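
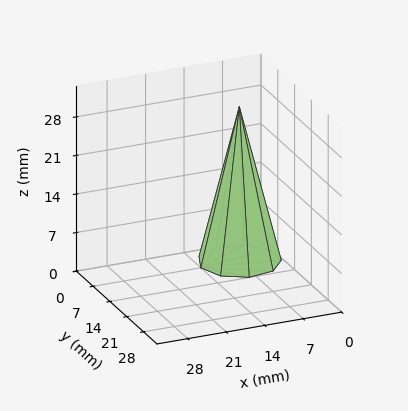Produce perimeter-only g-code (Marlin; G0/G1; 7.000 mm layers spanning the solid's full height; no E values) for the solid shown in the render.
Reading the render: the shape is a regular 9-sided pyramid, base circumscribed radius ≈ 7 mm, apex at z ≈ 28 mm (dimensions read to the nearest mm from the axis ticks). For the g-code, the solid's height is divided into equal slices at the stated Δz and each level perimeter traced with G1 moves after a G0 lift.

; perimeter-only toolpath
G21 ; units = mm
G90 ; absolute positioning
G28 ; home
; layer 1
G0 Z7.000
G0 X12.250 Y7.000
G1 X11.021 Y10.375
G1 X7.912 Y12.171
G1 X4.375 Y11.546
G1 X2.067 Y8.796
G1 X2.067 Y5.204
G1 X4.375 Y2.454
G1 X7.912 Y1.829
G1 X11.021 Y3.625
G1 X12.250 Y7.000
; layer 2
G0 Z14.000
G0 X10.500 Y7.000
G1 X9.681 Y9.250
G1 X7.608 Y10.447
G1 X5.250 Y10.031
G1 X3.711 Y8.197
G1 X3.711 Y5.803
G1 X5.250 Y3.969
G1 X7.608 Y3.553
G1 X9.681 Y4.750
G1 X10.500 Y7.000
; layer 3
G0 Z21.000
G0 X8.750 Y7.000
G1 X8.341 Y8.125
G1 X7.304 Y8.723
G1 X6.125 Y8.515
G1 X5.356 Y7.598
G1 X5.356 Y6.402
G1 X6.125 Y5.484
G1 X7.304 Y5.277
G1 X8.341 Y5.875
G1 X8.750 Y7.000
M2 ; end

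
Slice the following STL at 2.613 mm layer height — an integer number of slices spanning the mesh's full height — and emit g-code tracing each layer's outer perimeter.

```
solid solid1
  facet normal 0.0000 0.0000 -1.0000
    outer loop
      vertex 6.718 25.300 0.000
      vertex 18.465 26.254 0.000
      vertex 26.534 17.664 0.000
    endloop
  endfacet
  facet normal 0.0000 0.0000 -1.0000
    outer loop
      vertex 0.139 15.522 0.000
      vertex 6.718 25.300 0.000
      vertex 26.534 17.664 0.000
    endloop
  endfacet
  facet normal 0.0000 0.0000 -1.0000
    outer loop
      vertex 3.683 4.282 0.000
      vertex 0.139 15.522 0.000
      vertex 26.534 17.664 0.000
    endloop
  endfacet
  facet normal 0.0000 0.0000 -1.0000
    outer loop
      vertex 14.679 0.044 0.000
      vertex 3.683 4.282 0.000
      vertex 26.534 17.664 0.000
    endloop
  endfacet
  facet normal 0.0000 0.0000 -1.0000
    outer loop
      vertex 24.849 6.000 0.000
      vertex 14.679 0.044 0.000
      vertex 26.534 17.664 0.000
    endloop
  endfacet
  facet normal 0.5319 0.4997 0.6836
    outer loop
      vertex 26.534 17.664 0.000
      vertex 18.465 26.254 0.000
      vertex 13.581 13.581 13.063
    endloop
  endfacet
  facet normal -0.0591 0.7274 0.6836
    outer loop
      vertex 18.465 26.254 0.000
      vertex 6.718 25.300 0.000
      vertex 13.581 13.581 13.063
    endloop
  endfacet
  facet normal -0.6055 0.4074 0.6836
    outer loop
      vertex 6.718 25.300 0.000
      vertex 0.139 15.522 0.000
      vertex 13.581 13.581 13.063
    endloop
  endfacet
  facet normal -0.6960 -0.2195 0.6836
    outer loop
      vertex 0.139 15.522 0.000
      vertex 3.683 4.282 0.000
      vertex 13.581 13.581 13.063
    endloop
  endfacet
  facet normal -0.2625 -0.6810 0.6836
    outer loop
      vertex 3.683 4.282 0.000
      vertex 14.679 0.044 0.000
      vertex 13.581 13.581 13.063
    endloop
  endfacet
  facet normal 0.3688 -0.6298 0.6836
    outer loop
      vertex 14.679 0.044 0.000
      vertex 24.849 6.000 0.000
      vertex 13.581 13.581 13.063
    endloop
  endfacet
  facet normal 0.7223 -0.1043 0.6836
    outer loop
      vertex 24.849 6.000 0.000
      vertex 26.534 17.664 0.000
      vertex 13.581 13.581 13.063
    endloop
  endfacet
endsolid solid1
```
; perimeter-only toolpath
G21 ; units = mm
G90 ; absolute positioning
G28 ; home
; layer 1
G0 Z2.613
G0 X23.943 Y16.847
G1 X17.488 Y23.719
G1 X8.091 Y22.956
G1 X2.827 Y15.134
G1 X5.663 Y6.142
G1 X14.459 Y2.751
G1 X22.595 Y7.516
G1 X23.943 Y16.847
; layer 2
G0 Z5.225
G0 X21.353 Y16.031
G1 X16.511 Y21.185
G1 X9.463 Y20.612
G1 X5.516 Y14.746
G1 X7.642 Y8.002
G1 X14.240 Y5.459
G1 X20.342 Y9.032
G1 X21.353 Y16.031
; layer 3
G0 Z7.838
G0 X18.762 Y15.214
G1 X15.535 Y18.650
G1 X10.836 Y18.269
G1 X8.204 Y14.357
G1 X9.622 Y9.861
G1 X14.020 Y8.166
G1 X18.088 Y10.549
G1 X18.762 Y15.214
; layer 4
G0 Z10.450
G0 X16.172 Y14.398
G1 X14.558 Y16.116
G1 X12.208 Y15.925
G1 X10.893 Y13.969
G1 X11.601 Y11.721
G1 X13.801 Y10.874
G1 X15.835 Y12.065
G1 X16.172 Y14.398
M2 ; end

The solid is a regular 7-sided pyramid, base circumscribed radius ≈ 13.6 mm, apex at z ≈ 13.1 mm. Slicing at Δz = 2.613 mm — 5 equal slices spanning the solid's height, so layer i sits at z = i·h/5 — gives 4 non-empty perimeters. Each is a 7-segment closed polygon; G0 lifts to the layer z and rapids to the start vertex, then G1 traces the edges. The cross-section shrinks linearly with z (the slice at the apex is degenerate and omitted).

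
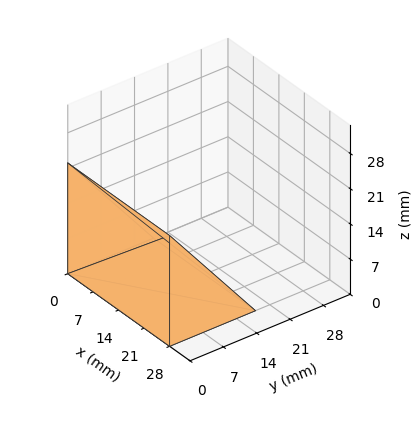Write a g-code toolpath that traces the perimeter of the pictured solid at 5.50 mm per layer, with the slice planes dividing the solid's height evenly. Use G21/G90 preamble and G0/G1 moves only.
Reading the render: the shape is a wedge (ramp): 28 × 18 mm base, rising to 22 mm along the y=0 edge and sloping linearly to z=0 at y=18 (dimensions read to the nearest mm from the axis ticks). For the g-code, the solid's height is divided into equal slices at the stated Δz and each level perimeter traced with G1 moves after a G0 lift.

; perimeter-only toolpath
G21 ; units = mm
G90 ; absolute positioning
G28 ; home
; layer 1
G0 Z5.50
G0 X0.00 Y0.00
G1 X28.00 Y0.00
G1 X28.00 Y13.50
G1 X0.00 Y13.50
G1 X0.00 Y0.00
; layer 2
G0 Z11.00
G0 X0.00 Y0.00
G1 X28.00 Y0.00
G1 X28.00 Y9.00
G1 X0.00 Y9.00
G1 X0.00 Y0.00
; layer 3
G0 Z16.50
G0 X0.00 Y0.00
G1 X28.00 Y0.00
G1 X28.00 Y4.50
G1 X0.00 Y4.50
G1 X0.00 Y0.00
M2 ; end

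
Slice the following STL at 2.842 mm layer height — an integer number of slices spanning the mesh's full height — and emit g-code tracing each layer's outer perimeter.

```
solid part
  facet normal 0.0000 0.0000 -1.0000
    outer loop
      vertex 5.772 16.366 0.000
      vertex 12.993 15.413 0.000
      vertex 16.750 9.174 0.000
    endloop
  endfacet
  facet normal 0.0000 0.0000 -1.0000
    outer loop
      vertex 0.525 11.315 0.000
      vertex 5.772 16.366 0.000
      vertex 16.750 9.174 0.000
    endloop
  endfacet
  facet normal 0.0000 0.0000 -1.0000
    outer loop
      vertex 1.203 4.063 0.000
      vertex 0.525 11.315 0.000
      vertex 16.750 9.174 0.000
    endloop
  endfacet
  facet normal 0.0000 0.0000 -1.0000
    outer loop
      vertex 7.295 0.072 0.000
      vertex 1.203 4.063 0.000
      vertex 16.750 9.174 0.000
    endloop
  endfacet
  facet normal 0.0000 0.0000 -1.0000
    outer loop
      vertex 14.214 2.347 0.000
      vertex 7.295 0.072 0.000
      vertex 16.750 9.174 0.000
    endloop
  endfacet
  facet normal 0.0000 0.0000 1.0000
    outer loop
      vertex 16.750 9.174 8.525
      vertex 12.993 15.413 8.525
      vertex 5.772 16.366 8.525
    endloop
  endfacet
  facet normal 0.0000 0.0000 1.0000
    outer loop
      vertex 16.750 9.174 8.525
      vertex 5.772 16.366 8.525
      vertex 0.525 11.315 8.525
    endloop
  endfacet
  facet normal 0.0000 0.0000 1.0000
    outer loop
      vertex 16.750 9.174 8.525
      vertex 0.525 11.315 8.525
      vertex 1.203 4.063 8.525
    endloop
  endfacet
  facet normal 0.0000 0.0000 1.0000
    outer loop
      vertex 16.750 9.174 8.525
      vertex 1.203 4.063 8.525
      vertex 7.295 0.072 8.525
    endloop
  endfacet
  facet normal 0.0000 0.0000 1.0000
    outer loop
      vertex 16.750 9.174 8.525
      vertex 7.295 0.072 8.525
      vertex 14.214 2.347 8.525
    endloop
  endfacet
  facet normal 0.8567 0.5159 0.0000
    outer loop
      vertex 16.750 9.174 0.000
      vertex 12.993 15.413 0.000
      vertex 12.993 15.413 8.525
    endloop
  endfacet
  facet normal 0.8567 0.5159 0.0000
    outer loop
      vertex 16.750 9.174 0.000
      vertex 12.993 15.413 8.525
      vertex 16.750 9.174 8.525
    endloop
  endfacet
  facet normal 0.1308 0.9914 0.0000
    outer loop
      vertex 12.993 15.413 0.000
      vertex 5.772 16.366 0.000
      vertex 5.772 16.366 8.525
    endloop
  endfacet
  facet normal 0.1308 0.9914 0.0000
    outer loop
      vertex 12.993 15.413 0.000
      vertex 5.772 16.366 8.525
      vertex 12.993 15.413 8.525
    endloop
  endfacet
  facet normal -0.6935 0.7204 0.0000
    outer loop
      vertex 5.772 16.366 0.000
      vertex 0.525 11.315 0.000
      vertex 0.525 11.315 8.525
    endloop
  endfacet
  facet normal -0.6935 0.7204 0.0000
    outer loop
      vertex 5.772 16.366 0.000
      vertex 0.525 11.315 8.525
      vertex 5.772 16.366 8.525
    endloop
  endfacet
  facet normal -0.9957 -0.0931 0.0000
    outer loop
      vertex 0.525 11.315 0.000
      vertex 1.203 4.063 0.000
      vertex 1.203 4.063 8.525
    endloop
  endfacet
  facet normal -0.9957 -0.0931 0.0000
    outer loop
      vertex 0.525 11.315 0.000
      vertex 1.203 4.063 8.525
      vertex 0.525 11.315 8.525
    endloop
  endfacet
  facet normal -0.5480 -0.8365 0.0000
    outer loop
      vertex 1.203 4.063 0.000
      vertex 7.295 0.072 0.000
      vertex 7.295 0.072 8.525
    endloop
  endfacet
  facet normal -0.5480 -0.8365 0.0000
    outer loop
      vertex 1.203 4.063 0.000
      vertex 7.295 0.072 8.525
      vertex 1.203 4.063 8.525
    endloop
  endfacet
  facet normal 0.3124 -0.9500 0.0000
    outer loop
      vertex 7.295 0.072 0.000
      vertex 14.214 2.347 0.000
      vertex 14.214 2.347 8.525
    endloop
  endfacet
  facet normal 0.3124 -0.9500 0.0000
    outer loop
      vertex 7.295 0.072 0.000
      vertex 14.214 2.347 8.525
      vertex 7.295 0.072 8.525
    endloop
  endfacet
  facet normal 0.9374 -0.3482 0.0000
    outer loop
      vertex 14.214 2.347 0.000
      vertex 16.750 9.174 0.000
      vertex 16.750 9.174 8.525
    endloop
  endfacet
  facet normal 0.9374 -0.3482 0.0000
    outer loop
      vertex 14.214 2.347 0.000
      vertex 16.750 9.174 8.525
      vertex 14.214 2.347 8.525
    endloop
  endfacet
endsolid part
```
; perimeter-only toolpath
G21 ; units = mm
G90 ; absolute positioning
G28 ; home
; layer 1
G0 Z2.842
G0 X16.750 Y9.174
G1 X12.993 Y15.413
G1 X5.772 Y16.366
G1 X0.525 Y11.315
G1 X1.203 Y4.063
G1 X7.295 Y0.072
G1 X14.214 Y2.347
G1 X16.750 Y9.174
; layer 2
G0 Z5.683
G0 X16.750 Y9.174
G1 X12.993 Y15.413
G1 X5.772 Y16.366
G1 X0.525 Y11.315
G1 X1.203 Y4.063
G1 X7.295 Y0.072
G1 X14.214 Y2.347
G1 X16.750 Y9.174
; layer 3
G0 Z8.525
G0 X16.750 Y9.174
G1 X12.993 Y15.413
G1 X5.772 Y16.366
G1 X0.525 Y11.315
G1 X1.203 Y4.063
G1 X7.295 Y0.072
G1 X14.214 Y2.347
G1 X16.750 Y9.174
M2 ; end

The solid is a regular 7-sided prism (a cylinder approximated with 7 flat sides), circumscribed radius ≈ 8.39 mm, height ≈ 8.53 mm. Slicing at Δz = 2.842 mm — 3 equal slices spanning the solid's height, so layer i sits at z = i·h/3 — gives 3 non-empty perimeters. Each is a 7-segment closed polygon; G0 lifts to the layer z and rapids to the start vertex, then G1 traces the edges.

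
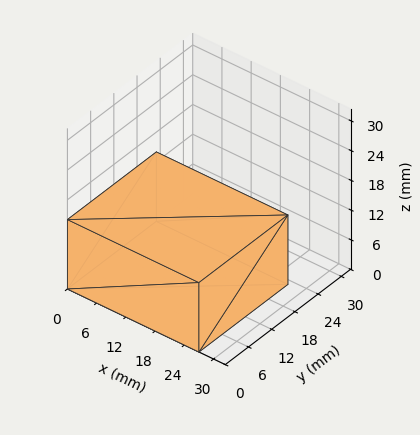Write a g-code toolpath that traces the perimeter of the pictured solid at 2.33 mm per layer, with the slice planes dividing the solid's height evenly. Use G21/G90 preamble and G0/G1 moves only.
Reading the render: the shape is a rectangular box, roughly 27 × 23 mm footprint and 14 mm tall (dimensions read to the nearest mm from the axis ticks). For the g-code, the solid's height is divided into equal slices at the stated Δz and each level perimeter traced with G1 moves after a G0 lift.

; perimeter-only toolpath
G21 ; units = mm
G90 ; absolute positioning
G28 ; home
; layer 1
G0 Z2.33
G0 X0.00 Y0.00
G1 X27.00 Y0.00
G1 X27.00 Y23.00
G1 X0.00 Y23.00
G1 X0.00 Y0.00
; layer 2
G0 Z4.67
G0 X0.00 Y0.00
G1 X27.00 Y0.00
G1 X27.00 Y23.00
G1 X0.00 Y23.00
G1 X0.00 Y0.00
; layer 3
G0 Z7.00
G0 X0.00 Y0.00
G1 X27.00 Y0.00
G1 X27.00 Y23.00
G1 X0.00 Y23.00
G1 X0.00 Y0.00
; layer 4
G0 Z9.33
G0 X0.00 Y0.00
G1 X27.00 Y0.00
G1 X27.00 Y23.00
G1 X0.00 Y23.00
G1 X0.00 Y0.00
; layer 5
G0 Z11.67
G0 X0.00 Y0.00
G1 X27.00 Y0.00
G1 X27.00 Y23.00
G1 X0.00 Y23.00
G1 X0.00 Y0.00
; layer 6
G0 Z14.00
G0 X0.00 Y0.00
G1 X27.00 Y0.00
G1 X27.00 Y23.00
G1 X0.00 Y23.00
G1 X0.00 Y0.00
M2 ; end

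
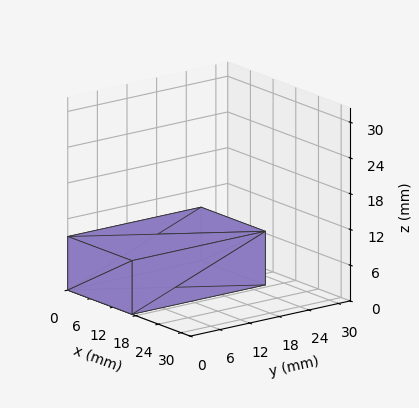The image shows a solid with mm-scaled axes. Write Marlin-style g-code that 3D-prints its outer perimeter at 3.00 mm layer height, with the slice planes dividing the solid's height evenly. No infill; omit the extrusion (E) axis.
Reading the render: the shape is a rectangular box, roughly 17 × 27 mm footprint and 9 mm tall (dimensions read to the nearest mm from the axis ticks). For the g-code, the solid's height is divided into equal slices at the stated Δz and each level perimeter traced with G1 moves after a G0 lift.

; perimeter-only toolpath
G21 ; units = mm
G90 ; absolute positioning
G28 ; home
; layer 1
G0 Z3.00
G0 X0.00 Y0.00
G1 X17.00 Y0.00
G1 X17.00 Y27.00
G1 X0.00 Y27.00
G1 X0.00 Y0.00
; layer 2
G0 Z6.00
G0 X0.00 Y0.00
G1 X17.00 Y0.00
G1 X17.00 Y27.00
G1 X0.00 Y27.00
G1 X0.00 Y0.00
; layer 3
G0 Z9.00
G0 X0.00 Y0.00
G1 X17.00 Y0.00
G1 X17.00 Y27.00
G1 X0.00 Y27.00
G1 X0.00 Y0.00
M2 ; end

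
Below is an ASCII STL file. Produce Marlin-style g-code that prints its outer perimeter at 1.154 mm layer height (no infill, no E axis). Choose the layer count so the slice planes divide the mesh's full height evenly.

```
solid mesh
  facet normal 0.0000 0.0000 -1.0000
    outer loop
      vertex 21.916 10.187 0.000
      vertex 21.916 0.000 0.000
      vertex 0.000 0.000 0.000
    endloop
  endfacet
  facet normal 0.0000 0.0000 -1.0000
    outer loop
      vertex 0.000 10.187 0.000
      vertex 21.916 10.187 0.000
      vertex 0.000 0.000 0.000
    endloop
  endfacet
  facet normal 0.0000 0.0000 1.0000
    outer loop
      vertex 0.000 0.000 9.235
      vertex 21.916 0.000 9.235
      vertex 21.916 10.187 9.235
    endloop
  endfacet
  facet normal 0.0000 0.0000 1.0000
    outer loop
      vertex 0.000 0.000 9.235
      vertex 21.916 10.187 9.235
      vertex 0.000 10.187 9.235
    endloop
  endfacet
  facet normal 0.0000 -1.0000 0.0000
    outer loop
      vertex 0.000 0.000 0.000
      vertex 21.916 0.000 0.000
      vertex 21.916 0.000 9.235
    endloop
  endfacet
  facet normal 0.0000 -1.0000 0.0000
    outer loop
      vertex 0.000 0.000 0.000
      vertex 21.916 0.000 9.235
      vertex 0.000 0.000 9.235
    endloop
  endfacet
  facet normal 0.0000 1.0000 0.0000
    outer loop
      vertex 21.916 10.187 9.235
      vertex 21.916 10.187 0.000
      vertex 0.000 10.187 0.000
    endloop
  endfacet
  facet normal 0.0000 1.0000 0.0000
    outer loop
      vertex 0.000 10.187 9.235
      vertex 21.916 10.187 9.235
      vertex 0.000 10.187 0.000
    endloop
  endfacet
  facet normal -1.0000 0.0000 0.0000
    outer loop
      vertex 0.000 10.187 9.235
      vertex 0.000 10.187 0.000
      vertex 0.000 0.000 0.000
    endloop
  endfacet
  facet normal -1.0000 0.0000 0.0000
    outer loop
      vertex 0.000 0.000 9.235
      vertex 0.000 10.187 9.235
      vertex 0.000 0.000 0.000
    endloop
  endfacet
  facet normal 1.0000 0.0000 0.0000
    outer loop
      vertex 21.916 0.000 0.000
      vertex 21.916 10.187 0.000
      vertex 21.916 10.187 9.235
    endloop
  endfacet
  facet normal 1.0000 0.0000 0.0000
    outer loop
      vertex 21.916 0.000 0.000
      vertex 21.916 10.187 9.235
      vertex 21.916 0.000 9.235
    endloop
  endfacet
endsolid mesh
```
; perimeter-only toolpath
G21 ; units = mm
G90 ; absolute positioning
G28 ; home
; layer 1
G0 Z1.154
G0 X0.000 Y0.000
G1 X21.916 Y0.000
G1 X21.916 Y10.187
G1 X0.000 Y10.187
G1 X0.000 Y0.000
; layer 2
G0 Z2.309
G0 X0.000 Y0.000
G1 X21.916 Y0.000
G1 X21.916 Y10.187
G1 X0.000 Y10.187
G1 X0.000 Y0.000
; layer 3
G0 Z3.463
G0 X0.000 Y0.000
G1 X21.916 Y0.000
G1 X21.916 Y10.187
G1 X0.000 Y10.187
G1 X0.000 Y0.000
; layer 4
G0 Z4.617
G0 X0.000 Y0.000
G1 X21.916 Y0.000
G1 X21.916 Y10.187
G1 X0.000 Y10.187
G1 X0.000 Y0.000
; layer 5
G0 Z5.772
G0 X0.000 Y0.000
G1 X21.916 Y0.000
G1 X21.916 Y10.187
G1 X0.000 Y10.187
G1 X0.000 Y0.000
; layer 6
G0 Z6.926
G0 X0.000 Y0.000
G1 X21.916 Y0.000
G1 X21.916 Y10.187
G1 X0.000 Y10.187
G1 X0.000 Y0.000
; layer 7
G0 Z8.081
G0 X0.000 Y0.000
G1 X21.916 Y0.000
G1 X21.916 Y10.187
G1 X0.000 Y10.187
G1 X0.000 Y0.000
; layer 8
G0 Z9.235
G0 X0.000 Y0.000
G1 X21.916 Y0.000
G1 X21.916 Y10.187
G1 X0.000 Y10.187
G1 X0.000 Y0.000
M2 ; end

The solid is a rectangular box, roughly 21.9 × 10.2 mm footprint and 9.23 mm tall. Slicing at Δz = 1.154 mm — 8 equal slices spanning the solid's height, so layer i sits at z = i·h/8 — gives 8 non-empty perimeters. Each is a 4-segment closed polygon; G0 lifts to the layer z and rapids to the start vertex, then G1 traces the edges.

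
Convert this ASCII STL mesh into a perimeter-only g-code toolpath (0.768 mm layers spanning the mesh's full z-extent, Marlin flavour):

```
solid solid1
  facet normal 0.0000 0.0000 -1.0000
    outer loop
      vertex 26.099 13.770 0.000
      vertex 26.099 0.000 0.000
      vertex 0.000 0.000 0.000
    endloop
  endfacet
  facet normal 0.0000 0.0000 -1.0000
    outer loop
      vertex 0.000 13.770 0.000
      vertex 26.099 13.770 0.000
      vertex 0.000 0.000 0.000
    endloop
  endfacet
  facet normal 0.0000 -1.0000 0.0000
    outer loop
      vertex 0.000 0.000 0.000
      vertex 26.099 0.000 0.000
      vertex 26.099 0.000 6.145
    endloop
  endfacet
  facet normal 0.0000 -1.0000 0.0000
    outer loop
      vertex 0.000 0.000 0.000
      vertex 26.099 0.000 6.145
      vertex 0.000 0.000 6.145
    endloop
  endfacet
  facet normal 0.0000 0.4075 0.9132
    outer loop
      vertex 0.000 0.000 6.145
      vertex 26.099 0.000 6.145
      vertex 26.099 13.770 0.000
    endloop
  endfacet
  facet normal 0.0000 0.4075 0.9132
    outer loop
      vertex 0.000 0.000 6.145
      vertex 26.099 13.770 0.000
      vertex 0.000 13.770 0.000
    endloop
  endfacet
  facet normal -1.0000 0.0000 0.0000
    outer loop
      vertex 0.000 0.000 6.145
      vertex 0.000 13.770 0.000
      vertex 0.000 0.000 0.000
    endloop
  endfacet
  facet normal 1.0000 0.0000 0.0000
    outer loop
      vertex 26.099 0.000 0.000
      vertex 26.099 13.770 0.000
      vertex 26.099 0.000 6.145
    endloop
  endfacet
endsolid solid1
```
; perimeter-only toolpath
G21 ; units = mm
G90 ; absolute positioning
G28 ; home
; layer 1
G0 Z0.768
G0 X0.000 Y0.000
G1 X26.099 Y0.000
G1 X26.099 Y12.049
G1 X0.000 Y12.049
G1 X0.000 Y0.000
; layer 2
G0 Z1.536
G0 X0.000 Y0.000
G1 X26.099 Y0.000
G1 X26.099 Y10.328
G1 X0.000 Y10.328
G1 X0.000 Y0.000
; layer 3
G0 Z2.304
G0 X0.000 Y0.000
G1 X26.099 Y0.000
G1 X26.099 Y8.606
G1 X0.000 Y8.606
G1 X0.000 Y0.000
; layer 4
G0 Z3.072
G0 X0.000 Y0.000
G1 X26.099 Y0.000
G1 X26.099 Y6.885
G1 X0.000 Y6.885
G1 X0.000 Y0.000
; layer 5
G0 Z3.841
G0 X0.000 Y0.000
G1 X26.099 Y0.000
G1 X26.099 Y5.164
G1 X0.000 Y5.164
G1 X0.000 Y0.000
; layer 6
G0 Z4.609
G0 X0.000 Y0.000
G1 X26.099 Y0.000
G1 X26.099 Y3.442
G1 X0.000 Y3.442
G1 X0.000 Y0.000
; layer 7
G0 Z5.377
G0 X0.000 Y0.000
G1 X26.099 Y0.000
G1 X26.099 Y1.721
G1 X0.000 Y1.721
G1 X0.000 Y0.000
M2 ; end

The solid is a wedge (ramp): 26.1 × 13.8 mm base, rising to 6.14 mm along the y=0 edge and sloping linearly to z=0 at y=13.8. Slicing at Δz = 0.768 mm — 8 equal slices spanning the solid's height, so layer i sits at z = i·h/8 — gives 7 non-empty perimeters. Each is a 4-segment closed polygon; G0 lifts to the layer z and rapids to the start vertex, then G1 traces the edges. The cross-section shrinks linearly with z (the slice at the apex is degenerate and omitted).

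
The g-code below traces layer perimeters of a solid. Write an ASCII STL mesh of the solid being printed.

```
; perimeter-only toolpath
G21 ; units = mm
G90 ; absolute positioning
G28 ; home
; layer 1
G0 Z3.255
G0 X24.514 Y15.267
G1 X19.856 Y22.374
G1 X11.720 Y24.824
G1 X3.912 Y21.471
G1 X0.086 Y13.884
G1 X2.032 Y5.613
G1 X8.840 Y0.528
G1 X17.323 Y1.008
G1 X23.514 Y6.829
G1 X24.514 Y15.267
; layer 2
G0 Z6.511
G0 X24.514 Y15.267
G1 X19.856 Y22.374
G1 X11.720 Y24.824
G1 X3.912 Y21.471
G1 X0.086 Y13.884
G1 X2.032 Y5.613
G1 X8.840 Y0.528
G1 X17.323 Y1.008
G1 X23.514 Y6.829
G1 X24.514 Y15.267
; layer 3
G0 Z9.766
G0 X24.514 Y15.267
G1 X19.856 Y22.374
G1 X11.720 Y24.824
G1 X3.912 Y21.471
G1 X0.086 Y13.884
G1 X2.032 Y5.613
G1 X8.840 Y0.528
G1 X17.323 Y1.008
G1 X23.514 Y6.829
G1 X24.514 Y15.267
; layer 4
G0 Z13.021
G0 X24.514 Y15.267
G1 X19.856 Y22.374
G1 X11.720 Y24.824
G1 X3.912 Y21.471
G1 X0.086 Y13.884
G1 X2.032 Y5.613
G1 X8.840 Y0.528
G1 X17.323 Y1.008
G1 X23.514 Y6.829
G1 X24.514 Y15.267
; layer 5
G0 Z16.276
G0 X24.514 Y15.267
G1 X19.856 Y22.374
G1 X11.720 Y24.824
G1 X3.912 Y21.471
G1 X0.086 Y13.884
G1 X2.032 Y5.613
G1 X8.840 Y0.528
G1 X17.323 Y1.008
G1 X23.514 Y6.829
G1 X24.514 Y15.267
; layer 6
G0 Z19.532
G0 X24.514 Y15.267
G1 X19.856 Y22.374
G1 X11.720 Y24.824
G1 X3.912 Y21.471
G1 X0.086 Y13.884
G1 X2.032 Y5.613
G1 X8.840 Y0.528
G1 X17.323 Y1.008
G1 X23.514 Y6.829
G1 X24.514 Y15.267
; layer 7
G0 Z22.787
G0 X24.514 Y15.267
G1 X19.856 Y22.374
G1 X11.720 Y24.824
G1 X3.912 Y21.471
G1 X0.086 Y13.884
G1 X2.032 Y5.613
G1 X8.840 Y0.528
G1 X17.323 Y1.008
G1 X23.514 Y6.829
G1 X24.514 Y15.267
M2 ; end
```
solid part
  facet normal 0.0000 0.0000 -1.0000
    outer loop
      vertex 11.720 24.824 0.000
      vertex 19.856 22.374 0.000
      vertex 24.514 15.267 0.000
    endloop
  endfacet
  facet normal 0.0000 0.0000 -1.0000
    outer loop
      vertex 3.912 21.471 0.000
      vertex 11.720 24.824 0.000
      vertex 24.514 15.267 0.000
    endloop
  endfacet
  facet normal 0.0000 0.0000 -1.0000
    outer loop
      vertex 0.086 13.884 0.000
      vertex 3.912 21.471 0.000
      vertex 24.514 15.267 0.000
    endloop
  endfacet
  facet normal 0.0000 0.0000 -1.0000
    outer loop
      vertex 2.032 5.613 0.000
      vertex 0.086 13.884 0.000
      vertex 24.514 15.267 0.000
    endloop
  endfacet
  facet normal 0.0000 0.0000 -1.0000
    outer loop
      vertex 8.840 0.528 0.000
      vertex 2.032 5.613 0.000
      vertex 24.514 15.267 0.000
    endloop
  endfacet
  facet normal 0.0000 0.0000 -1.0000
    outer loop
      vertex 17.323 1.008 0.000
      vertex 8.840 0.528 0.000
      vertex 24.514 15.267 0.000
    endloop
  endfacet
  facet normal 0.0000 0.0000 -1.0000
    outer loop
      vertex 23.514 6.829 0.000
      vertex 17.323 1.008 0.000
      vertex 24.514 15.267 0.000
    endloop
  endfacet
  facet normal 0.0000 0.0000 1.0000
    outer loop
      vertex 24.514 15.267 22.787
      vertex 19.856 22.374 22.787
      vertex 11.720 24.824 22.787
    endloop
  endfacet
  facet normal 0.0000 0.0000 1.0000
    outer loop
      vertex 24.514 15.267 22.787
      vertex 11.720 24.824 22.787
      vertex 3.912 21.471 22.787
    endloop
  endfacet
  facet normal 0.0000 0.0000 1.0000
    outer loop
      vertex 24.514 15.267 22.787
      vertex 3.912 21.471 22.787
      vertex 0.086 13.884 22.787
    endloop
  endfacet
  facet normal 0.0000 0.0000 1.0000
    outer loop
      vertex 24.514 15.267 22.787
      vertex 0.086 13.884 22.787
      vertex 2.032 5.613 22.787
    endloop
  endfacet
  facet normal 0.0000 0.0000 1.0000
    outer loop
      vertex 24.514 15.267 22.787
      vertex 2.032 5.613 22.787
      vertex 8.840 0.528 22.787
    endloop
  endfacet
  facet normal 0.0000 0.0000 1.0000
    outer loop
      vertex 24.514 15.267 22.787
      vertex 8.840 0.528 22.787
      vertex 17.323 1.008 22.787
    endloop
  endfacet
  facet normal 0.0000 0.0000 1.0000
    outer loop
      vertex 24.514 15.267 22.787
      vertex 17.323 1.008 22.787
      vertex 23.514 6.829 22.787
    endloop
  endfacet
  facet normal 0.8364 0.5482 0.0000
    outer loop
      vertex 24.514 15.267 0.000
      vertex 19.856 22.374 0.000
      vertex 19.856 22.374 22.787
    endloop
  endfacet
  facet normal 0.8364 0.5482 0.0000
    outer loop
      vertex 24.514 15.267 0.000
      vertex 19.856 22.374 22.787
      vertex 24.514 15.267 22.787
    endloop
  endfacet
  facet normal 0.2883 0.9575 0.0000
    outer loop
      vertex 19.856 22.374 0.000
      vertex 11.720 24.824 0.000
      vertex 11.720 24.824 22.787
    endloop
  endfacet
  facet normal 0.2883 0.9575 0.0000
    outer loop
      vertex 19.856 22.374 0.000
      vertex 11.720 24.824 22.787
      vertex 19.856 22.374 22.787
    endloop
  endfacet
  facet normal -0.3946 0.9189 0.0000
    outer loop
      vertex 11.720 24.824 0.000
      vertex 3.912 21.471 0.000
      vertex 3.912 21.471 22.787
    endloop
  endfacet
  facet normal -0.3946 0.9189 0.0000
    outer loop
      vertex 11.720 24.824 0.000
      vertex 3.912 21.471 22.787
      vertex 11.720 24.824 22.787
    endloop
  endfacet
  facet normal -0.8929 0.4503 0.0000
    outer loop
      vertex 3.912 21.471 0.000
      vertex 0.086 13.884 0.000
      vertex 0.086 13.884 22.787
    endloop
  endfacet
  facet normal -0.8929 0.4503 0.0000
    outer loop
      vertex 3.912 21.471 0.000
      vertex 0.086 13.884 22.787
      vertex 3.912 21.471 22.787
    endloop
  endfacet
  facet normal -0.9734 -0.2290 0.0000
    outer loop
      vertex 0.086 13.884 0.000
      vertex 2.032 5.613 0.000
      vertex 2.032 5.613 22.787
    endloop
  endfacet
  facet normal -0.9734 -0.2290 0.0000
    outer loop
      vertex 0.086 13.884 0.000
      vertex 2.032 5.613 22.787
      vertex 0.086 13.884 22.787
    endloop
  endfacet
  facet normal -0.5984 -0.8012 0.0000
    outer loop
      vertex 2.032 5.613 0.000
      vertex 8.840 0.528 0.000
      vertex 8.840 0.528 22.787
    endloop
  endfacet
  facet normal -0.5984 -0.8012 0.0000
    outer loop
      vertex 2.032 5.613 0.000
      vertex 8.840 0.528 22.787
      vertex 2.032 5.613 22.787
    endloop
  endfacet
  facet normal 0.0565 -0.9984 0.0000
    outer loop
      vertex 8.840 0.528 0.000
      vertex 17.323 1.008 0.000
      vertex 17.323 1.008 22.787
    endloop
  endfacet
  facet normal 0.0565 -0.9984 0.0000
    outer loop
      vertex 8.840 0.528 0.000
      vertex 17.323 1.008 22.787
      vertex 8.840 0.528 22.787
    endloop
  endfacet
  facet normal 0.6850 -0.7285 0.0000
    outer loop
      vertex 17.323 1.008 0.000
      vertex 23.514 6.829 0.000
      vertex 23.514 6.829 22.787
    endloop
  endfacet
  facet normal 0.6850 -0.7285 0.0000
    outer loop
      vertex 17.323 1.008 0.000
      vertex 23.514 6.829 22.787
      vertex 17.323 1.008 22.787
    endloop
  endfacet
  facet normal 0.9931 -0.1177 0.0000
    outer loop
      vertex 23.514 6.829 0.000
      vertex 24.514 15.267 0.000
      vertex 24.514 15.267 22.787
    endloop
  endfacet
  facet normal 0.9931 -0.1177 0.0000
    outer loop
      vertex 23.514 6.829 0.000
      vertex 24.514 15.267 22.787
      vertex 23.514 6.829 22.787
    endloop
  endfacet
endsolid part

The G0 Z moves step by Δz≈3.255 mm. Every layer's G1 loop is the same polygon, so the solid is a straight extrusion of it from z=0 to z≈22.8. Closing with flat bottom and top caps and triangulating gives 32 facets — a regular 9-sided prism (a cylinder approximated with 9 flat sides), circumscribed radius ≈ 12.4 mm, height ≈ 22.8 mm.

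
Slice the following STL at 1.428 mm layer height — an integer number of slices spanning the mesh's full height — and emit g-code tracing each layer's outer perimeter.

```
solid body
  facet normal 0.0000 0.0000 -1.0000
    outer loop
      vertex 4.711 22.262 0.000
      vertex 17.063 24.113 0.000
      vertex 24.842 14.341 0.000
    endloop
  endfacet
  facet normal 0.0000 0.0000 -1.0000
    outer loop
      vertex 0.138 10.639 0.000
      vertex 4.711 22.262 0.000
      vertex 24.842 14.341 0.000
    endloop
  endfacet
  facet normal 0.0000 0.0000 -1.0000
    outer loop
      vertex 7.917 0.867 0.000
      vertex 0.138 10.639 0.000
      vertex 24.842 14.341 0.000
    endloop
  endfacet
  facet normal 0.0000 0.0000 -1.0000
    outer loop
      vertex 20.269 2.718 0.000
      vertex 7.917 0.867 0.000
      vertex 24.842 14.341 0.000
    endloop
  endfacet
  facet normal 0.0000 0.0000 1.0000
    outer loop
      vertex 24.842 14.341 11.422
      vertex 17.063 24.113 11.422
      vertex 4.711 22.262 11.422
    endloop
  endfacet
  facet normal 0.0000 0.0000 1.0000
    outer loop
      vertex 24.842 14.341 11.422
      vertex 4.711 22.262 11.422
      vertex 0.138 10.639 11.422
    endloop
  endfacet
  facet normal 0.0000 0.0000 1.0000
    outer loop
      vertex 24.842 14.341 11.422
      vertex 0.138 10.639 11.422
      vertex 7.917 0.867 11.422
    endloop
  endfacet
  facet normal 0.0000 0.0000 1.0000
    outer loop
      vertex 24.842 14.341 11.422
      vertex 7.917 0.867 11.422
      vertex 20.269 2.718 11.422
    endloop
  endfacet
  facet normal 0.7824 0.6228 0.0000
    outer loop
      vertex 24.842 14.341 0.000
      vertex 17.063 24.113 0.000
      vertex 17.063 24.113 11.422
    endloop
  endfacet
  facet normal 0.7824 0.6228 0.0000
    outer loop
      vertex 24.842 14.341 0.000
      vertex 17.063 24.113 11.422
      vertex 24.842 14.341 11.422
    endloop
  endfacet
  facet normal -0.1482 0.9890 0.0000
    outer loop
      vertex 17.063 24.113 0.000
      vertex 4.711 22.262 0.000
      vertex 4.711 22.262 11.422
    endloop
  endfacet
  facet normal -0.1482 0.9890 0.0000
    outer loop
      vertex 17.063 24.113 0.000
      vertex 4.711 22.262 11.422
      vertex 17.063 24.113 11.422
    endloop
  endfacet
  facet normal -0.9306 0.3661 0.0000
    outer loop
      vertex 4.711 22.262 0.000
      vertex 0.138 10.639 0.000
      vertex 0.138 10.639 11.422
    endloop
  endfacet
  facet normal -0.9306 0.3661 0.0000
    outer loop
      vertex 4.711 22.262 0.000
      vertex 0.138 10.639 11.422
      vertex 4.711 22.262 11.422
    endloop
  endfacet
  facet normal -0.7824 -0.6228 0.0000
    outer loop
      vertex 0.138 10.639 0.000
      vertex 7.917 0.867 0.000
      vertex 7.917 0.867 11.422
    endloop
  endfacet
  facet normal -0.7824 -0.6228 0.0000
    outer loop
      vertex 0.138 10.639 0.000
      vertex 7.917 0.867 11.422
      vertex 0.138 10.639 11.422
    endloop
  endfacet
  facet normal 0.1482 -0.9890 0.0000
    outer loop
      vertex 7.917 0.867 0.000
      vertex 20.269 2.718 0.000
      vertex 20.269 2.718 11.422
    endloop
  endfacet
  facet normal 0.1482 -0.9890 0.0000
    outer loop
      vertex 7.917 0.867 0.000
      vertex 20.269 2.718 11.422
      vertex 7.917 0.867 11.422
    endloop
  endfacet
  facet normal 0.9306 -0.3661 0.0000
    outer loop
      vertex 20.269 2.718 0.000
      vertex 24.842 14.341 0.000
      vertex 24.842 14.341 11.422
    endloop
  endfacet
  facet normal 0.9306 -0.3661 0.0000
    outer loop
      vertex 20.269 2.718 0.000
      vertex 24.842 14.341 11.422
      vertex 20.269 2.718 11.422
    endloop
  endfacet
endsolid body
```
; perimeter-only toolpath
G21 ; units = mm
G90 ; absolute positioning
G28 ; home
; layer 1
G0 Z1.428
G0 X24.842 Y14.341
G1 X17.063 Y24.113
G1 X4.711 Y22.262
G1 X0.138 Y10.639
G1 X7.917 Y0.867
G1 X20.269 Y2.718
G1 X24.842 Y14.341
; layer 2
G0 Z2.856
G0 X24.842 Y14.341
G1 X17.063 Y24.113
G1 X4.711 Y22.262
G1 X0.138 Y10.639
G1 X7.917 Y0.867
G1 X20.269 Y2.718
G1 X24.842 Y14.341
; layer 3
G0 Z4.283
G0 X24.842 Y14.341
G1 X17.063 Y24.113
G1 X4.711 Y22.262
G1 X0.138 Y10.639
G1 X7.917 Y0.867
G1 X20.269 Y2.718
G1 X24.842 Y14.341
; layer 4
G0 Z5.711
G0 X24.842 Y14.341
G1 X17.063 Y24.113
G1 X4.711 Y22.262
G1 X0.138 Y10.639
G1 X7.917 Y0.867
G1 X20.269 Y2.718
G1 X24.842 Y14.341
; layer 5
G0 Z7.139
G0 X24.842 Y14.341
G1 X17.063 Y24.113
G1 X4.711 Y22.262
G1 X0.138 Y10.639
G1 X7.917 Y0.867
G1 X20.269 Y2.718
G1 X24.842 Y14.341
; layer 6
G0 Z8.567
G0 X24.842 Y14.341
G1 X17.063 Y24.113
G1 X4.711 Y22.262
G1 X0.138 Y10.639
G1 X7.917 Y0.867
G1 X20.269 Y2.718
G1 X24.842 Y14.341
; layer 7
G0 Z9.994
G0 X24.842 Y14.341
G1 X17.063 Y24.113
G1 X4.711 Y22.262
G1 X0.138 Y10.639
G1 X7.917 Y0.867
G1 X20.269 Y2.718
G1 X24.842 Y14.341
; layer 8
G0 Z11.422
G0 X24.842 Y14.341
G1 X17.063 Y24.113
G1 X4.711 Y22.262
G1 X0.138 Y10.639
G1 X7.917 Y0.867
G1 X20.269 Y2.718
G1 X24.842 Y14.341
M2 ; end

The solid is a regular 6-sided prism (a cylinder approximated with 6 flat sides), circumscribed radius ≈ 12.5 mm, height ≈ 11.4 mm. Slicing at Δz = 1.428 mm — 8 equal slices spanning the solid's height, so layer i sits at z = i·h/8 — gives 8 non-empty perimeters. Each is a 6-segment closed polygon; G0 lifts to the layer z and rapids to the start vertex, then G1 traces the edges.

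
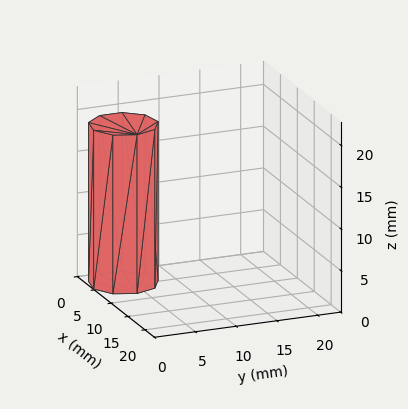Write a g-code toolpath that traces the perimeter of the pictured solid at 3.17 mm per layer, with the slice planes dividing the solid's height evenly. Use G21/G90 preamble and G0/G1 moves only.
Reading the render: the shape is a regular 9-sided prism (a cylinder approximated with 9 flat sides), circumscribed radius ≈ 4 mm, height ≈ 19 mm (dimensions read to the nearest mm from the axis ticks). For the g-code, the solid's height is divided into equal slices at the stated Δz and each level perimeter traced with G1 moves after a G0 lift.

; perimeter-only toolpath
G21 ; units = mm
G90 ; absolute positioning
G28 ; home
; layer 1
G0 Z3.17
G0 X8.00 Y4.00
G1 X7.06 Y6.57
G1 X4.69 Y7.94
G1 X2.00 Y7.46
G1 X0.24 Y5.37
G1 X0.24 Y2.63
G1 X2.00 Y0.54
G1 X4.69 Y0.06
G1 X7.06 Y1.43
G1 X8.00 Y4.00
; layer 2
G0 Z6.33
G0 X8.00 Y4.00
G1 X7.06 Y6.57
G1 X4.69 Y7.94
G1 X2.00 Y7.46
G1 X0.24 Y5.37
G1 X0.24 Y2.63
G1 X2.00 Y0.54
G1 X4.69 Y0.06
G1 X7.06 Y1.43
G1 X8.00 Y4.00
; layer 3
G0 Z9.50
G0 X8.00 Y4.00
G1 X7.06 Y6.57
G1 X4.69 Y7.94
G1 X2.00 Y7.46
G1 X0.24 Y5.37
G1 X0.24 Y2.63
G1 X2.00 Y0.54
G1 X4.69 Y0.06
G1 X7.06 Y1.43
G1 X8.00 Y4.00
; layer 4
G0 Z12.67
G0 X8.00 Y4.00
G1 X7.06 Y6.57
G1 X4.69 Y7.94
G1 X2.00 Y7.46
G1 X0.24 Y5.37
G1 X0.24 Y2.63
G1 X2.00 Y0.54
G1 X4.69 Y0.06
G1 X7.06 Y1.43
G1 X8.00 Y4.00
; layer 5
G0 Z15.83
G0 X8.00 Y4.00
G1 X7.06 Y6.57
G1 X4.69 Y7.94
G1 X2.00 Y7.46
G1 X0.24 Y5.37
G1 X0.24 Y2.63
G1 X2.00 Y0.54
G1 X4.69 Y0.06
G1 X7.06 Y1.43
G1 X8.00 Y4.00
; layer 6
G0 Z19.00
G0 X8.00 Y4.00
G1 X7.06 Y6.57
G1 X4.69 Y7.94
G1 X2.00 Y7.46
G1 X0.24 Y5.37
G1 X0.24 Y2.63
G1 X2.00 Y0.54
G1 X4.69 Y0.06
G1 X7.06 Y1.43
G1 X8.00 Y4.00
M2 ; end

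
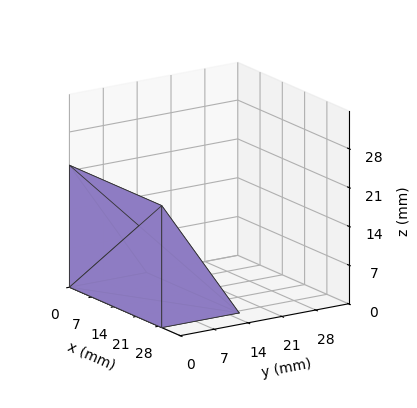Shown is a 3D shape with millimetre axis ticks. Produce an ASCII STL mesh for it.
Reading the render: the shape is a wedge (ramp): 29 × 16 mm base, rising to 22 mm along the y=0 edge and sloping linearly to z=0 at y=16 (dimensions read to the nearest mm from the axis ticks). For the STL, each face is triangulated and given an outward normal.

solid part
  facet normal 0.0000 0.0000 -1.0000
    outer loop
      vertex 29.000 16.000 0.000
      vertex 29.000 0.000 0.000
      vertex 0.000 0.000 0.000
    endloop
  endfacet
  facet normal 0.0000 0.0000 -1.0000
    outer loop
      vertex 0.000 16.000 0.000
      vertex 29.000 16.000 0.000
      vertex 0.000 0.000 0.000
    endloop
  endfacet
  facet normal 0.0000 -1.0000 0.0000
    outer loop
      vertex 0.000 0.000 0.000
      vertex 29.000 0.000 0.000
      vertex 29.000 0.000 22.000
    endloop
  endfacet
  facet normal 0.0000 -1.0000 0.0000
    outer loop
      vertex 0.000 0.000 0.000
      vertex 29.000 0.000 22.000
      vertex 0.000 0.000 22.000
    endloop
  endfacet
  facet normal 0.0000 0.8087 0.5882
    outer loop
      vertex 0.000 0.000 22.000
      vertex 29.000 0.000 22.000
      vertex 29.000 16.000 0.000
    endloop
  endfacet
  facet normal 0.0000 0.8087 0.5882
    outer loop
      vertex 0.000 0.000 22.000
      vertex 29.000 16.000 0.000
      vertex 0.000 16.000 0.000
    endloop
  endfacet
  facet normal -1.0000 0.0000 0.0000
    outer loop
      vertex 0.000 0.000 22.000
      vertex 0.000 16.000 0.000
      vertex 0.000 0.000 0.000
    endloop
  endfacet
  facet normal 1.0000 0.0000 0.0000
    outer loop
      vertex 29.000 0.000 0.000
      vertex 29.000 16.000 0.000
      vertex 29.000 0.000 22.000
    endloop
  endfacet
endsolid part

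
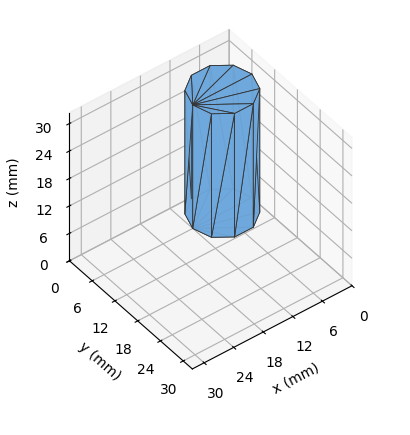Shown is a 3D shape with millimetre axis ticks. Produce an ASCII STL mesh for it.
Reading the render: the shape is a regular 10-sided prism (a cylinder approximated with 10 flat sides), circumscribed radius ≈ 6 mm, height ≈ 27 mm (dimensions read to the nearest mm from the axis ticks). For the STL, each face is triangulated and given an outward normal.

solid part
  facet normal 0.0000 0.0000 -1.0000
    outer loop
      vertex 7.9 11.7 0.0
      vertex 10.9 9.5 0.0
      vertex 12.0 6.0 0.0
    endloop
  endfacet
  facet normal 0.0000 0.0000 -1.0000
    outer loop
      vertex 4.1 11.7 0.0
      vertex 7.9 11.7 0.0
      vertex 12.0 6.0 0.0
    endloop
  endfacet
  facet normal 0.0000 0.0000 -1.0000
    outer loop
      vertex 1.1 9.5 0.0
      vertex 4.1 11.7 0.0
      vertex 12.0 6.0 0.0
    endloop
  endfacet
  facet normal 0.0000 0.0000 -1.0000
    outer loop
      vertex 0.0 6.0 0.0
      vertex 1.1 9.5 0.0
      vertex 12.0 6.0 0.0
    endloop
  endfacet
  facet normal 0.0000 0.0000 -1.0000
    outer loop
      vertex 1.1 2.5 0.0
      vertex 0.0 6.0 0.0
      vertex 12.0 6.0 0.0
    endloop
  endfacet
  facet normal 0.0000 0.0000 -1.0000
    outer loop
      vertex 4.1 0.3 0.0
      vertex 1.1 2.5 0.0
      vertex 12.0 6.0 0.0
    endloop
  endfacet
  facet normal 0.0000 0.0000 -1.0000
    outer loop
      vertex 7.9 0.3 0.0
      vertex 4.1 0.3 0.0
      vertex 12.0 6.0 0.0
    endloop
  endfacet
  facet normal 0.0000 0.0000 -1.0000
    outer loop
      vertex 10.9 2.5 0.0
      vertex 7.9 0.3 0.0
      vertex 12.0 6.0 0.0
    endloop
  endfacet
  facet normal 0.0000 0.0000 1.0000
    outer loop
      vertex 12.0 6.0 27.0
      vertex 10.9 9.5 27.0
      vertex 7.9 11.7 27.0
    endloop
  endfacet
  facet normal 0.0000 0.0000 1.0000
    outer loop
      vertex 12.0 6.0 27.0
      vertex 7.9 11.7 27.0
      vertex 4.1 11.7 27.0
    endloop
  endfacet
  facet normal 0.0000 0.0000 1.0000
    outer loop
      vertex 12.0 6.0 27.0
      vertex 4.1 11.7 27.0
      vertex 1.1 9.5 27.0
    endloop
  endfacet
  facet normal 0.0000 0.0000 1.0000
    outer loop
      vertex 12.0 6.0 27.0
      vertex 1.1 9.5 27.0
      vertex 0.0 6.0 27.0
    endloop
  endfacet
  facet normal 0.0000 0.0000 1.0000
    outer loop
      vertex 12.0 6.0 27.0
      vertex 0.0 6.0 27.0
      vertex 1.1 2.5 27.0
    endloop
  endfacet
  facet normal 0.0000 0.0000 1.0000
    outer loop
      vertex 12.0 6.0 27.0
      vertex 1.1 2.5 27.0
      vertex 4.1 0.3 27.0
    endloop
  endfacet
  facet normal 0.0000 0.0000 1.0000
    outer loop
      vertex 12.0 6.0 27.0
      vertex 4.1 0.3 27.0
      vertex 7.9 0.3 27.0
    endloop
  endfacet
  facet normal 0.0000 0.0000 1.0000
    outer loop
      vertex 12.0 6.0 27.0
      vertex 7.9 0.3 27.0
      vertex 10.9 2.5 27.0
    endloop
  endfacet
  facet normal 0.9540 0.2998 0.0000
    outer loop
      vertex 12.0 6.0 0.0
      vertex 10.9 9.5 0.0
      vertex 10.9 9.5 27.0
    endloop
  endfacet
  facet normal 0.9540 0.2998 0.0000
    outer loop
      vertex 12.0 6.0 0.0
      vertex 10.9 9.5 27.0
      vertex 12.0 6.0 27.0
    endloop
  endfacet
  facet normal 0.5914 0.8064 0.0000
    outer loop
      vertex 10.9 9.5 0.0
      vertex 7.9 11.7 0.0
      vertex 7.9 11.7 27.0
    endloop
  endfacet
  facet normal 0.5914 0.8064 0.0000
    outer loop
      vertex 10.9 9.5 0.0
      vertex 7.9 11.7 27.0
      vertex 10.9 9.5 27.0
    endloop
  endfacet
  facet normal 0.0000 1.0000 0.0000
    outer loop
      vertex 7.9 11.7 0.0
      vertex 4.1 11.7 0.0
      vertex 4.1 11.7 27.0
    endloop
  endfacet
  facet normal 0.0000 1.0000 0.0000
    outer loop
      vertex 7.9 11.7 0.0
      vertex 4.1 11.7 27.0
      vertex 7.9 11.7 27.0
    endloop
  endfacet
  facet normal -0.5914 0.8064 0.0000
    outer loop
      vertex 4.1 11.7 0.0
      vertex 1.1 9.5 0.0
      vertex 1.1 9.5 27.0
    endloop
  endfacet
  facet normal -0.5914 0.8064 0.0000
    outer loop
      vertex 4.1 11.7 0.0
      vertex 1.1 9.5 27.0
      vertex 4.1 11.7 27.0
    endloop
  endfacet
  facet normal -0.9540 0.2998 0.0000
    outer loop
      vertex 1.1 9.5 0.0
      vertex 0.0 6.0 0.0
      vertex 0.0 6.0 27.0
    endloop
  endfacet
  facet normal -0.9540 0.2998 0.0000
    outer loop
      vertex 1.1 9.5 0.0
      vertex 0.0 6.0 27.0
      vertex 1.1 9.5 27.0
    endloop
  endfacet
  facet normal -0.9540 -0.2998 0.0000
    outer loop
      vertex 0.0 6.0 0.0
      vertex 1.1 2.5 0.0
      vertex 1.1 2.5 27.0
    endloop
  endfacet
  facet normal -0.9540 -0.2998 0.0000
    outer loop
      vertex 0.0 6.0 0.0
      vertex 1.1 2.5 27.0
      vertex 0.0 6.0 27.0
    endloop
  endfacet
  facet normal -0.5914 -0.8064 0.0000
    outer loop
      vertex 1.1 2.5 0.0
      vertex 4.1 0.3 0.0
      vertex 4.1 0.3 27.0
    endloop
  endfacet
  facet normal -0.5914 -0.8064 0.0000
    outer loop
      vertex 1.1 2.5 0.0
      vertex 4.1 0.3 27.0
      vertex 1.1 2.5 27.0
    endloop
  endfacet
  facet normal 0.0000 -1.0000 0.0000
    outer loop
      vertex 4.1 0.3 0.0
      vertex 7.9 0.3 0.0
      vertex 7.9 0.3 27.0
    endloop
  endfacet
  facet normal 0.0000 -1.0000 0.0000
    outer loop
      vertex 4.1 0.3 0.0
      vertex 7.9 0.3 27.0
      vertex 4.1 0.3 27.0
    endloop
  endfacet
  facet normal 0.5914 -0.8064 0.0000
    outer loop
      vertex 7.9 0.3 0.0
      vertex 10.9 2.5 0.0
      vertex 10.9 2.5 27.0
    endloop
  endfacet
  facet normal 0.5914 -0.8064 0.0000
    outer loop
      vertex 7.9 0.3 0.0
      vertex 10.9 2.5 27.0
      vertex 7.9 0.3 27.0
    endloop
  endfacet
  facet normal 0.9540 -0.2998 0.0000
    outer loop
      vertex 10.9 2.5 0.0
      vertex 12.0 6.0 0.0
      vertex 12.0 6.0 27.0
    endloop
  endfacet
  facet normal 0.9540 -0.2998 0.0000
    outer loop
      vertex 10.9 2.5 0.0
      vertex 12.0 6.0 27.0
      vertex 10.9 2.5 27.0
    endloop
  endfacet
endsolid part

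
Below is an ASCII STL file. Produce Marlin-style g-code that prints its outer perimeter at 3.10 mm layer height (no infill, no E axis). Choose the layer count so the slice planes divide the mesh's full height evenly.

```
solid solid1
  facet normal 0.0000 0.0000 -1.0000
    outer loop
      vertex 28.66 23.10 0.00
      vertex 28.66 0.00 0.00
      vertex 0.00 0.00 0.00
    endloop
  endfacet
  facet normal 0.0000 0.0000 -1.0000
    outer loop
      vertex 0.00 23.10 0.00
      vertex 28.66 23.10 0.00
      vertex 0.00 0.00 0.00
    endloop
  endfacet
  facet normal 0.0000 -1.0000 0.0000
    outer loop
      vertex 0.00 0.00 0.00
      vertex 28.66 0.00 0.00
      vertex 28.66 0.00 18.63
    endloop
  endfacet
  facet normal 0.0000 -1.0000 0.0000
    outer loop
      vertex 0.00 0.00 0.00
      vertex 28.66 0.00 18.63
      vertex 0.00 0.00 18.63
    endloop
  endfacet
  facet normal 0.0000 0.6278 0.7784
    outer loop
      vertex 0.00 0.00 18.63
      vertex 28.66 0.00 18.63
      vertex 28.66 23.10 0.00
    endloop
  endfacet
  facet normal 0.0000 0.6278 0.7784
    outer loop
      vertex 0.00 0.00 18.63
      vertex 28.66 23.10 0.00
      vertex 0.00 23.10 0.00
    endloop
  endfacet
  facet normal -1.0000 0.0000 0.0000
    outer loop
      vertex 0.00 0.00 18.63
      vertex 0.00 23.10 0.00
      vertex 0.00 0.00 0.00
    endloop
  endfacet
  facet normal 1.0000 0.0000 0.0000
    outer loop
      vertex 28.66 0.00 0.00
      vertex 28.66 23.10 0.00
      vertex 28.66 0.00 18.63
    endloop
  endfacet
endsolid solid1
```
; perimeter-only toolpath
G21 ; units = mm
G90 ; absolute positioning
G28 ; home
; layer 1
G0 Z3.10
G0 X0.00 Y0.00
G1 X28.66 Y0.00
G1 X28.66 Y19.25
G1 X0.00 Y19.25
G1 X0.00 Y0.00
; layer 2
G0 Z6.21
G0 X0.00 Y0.00
G1 X28.66 Y0.00
G1 X28.66 Y15.40
G1 X0.00 Y15.40
G1 X0.00 Y0.00
; layer 3
G0 Z9.31
G0 X0.00 Y0.00
G1 X28.66 Y0.00
G1 X28.66 Y11.55
G1 X0.00 Y11.55
G1 X0.00 Y0.00
; layer 4
G0 Z12.42
G0 X0.00 Y0.00
G1 X28.66 Y0.00
G1 X28.66 Y7.70
G1 X0.00 Y7.70
G1 X0.00 Y0.00
; layer 5
G0 Z15.53
G0 X0.00 Y0.00
G1 X28.66 Y0.00
G1 X28.66 Y3.85
G1 X0.00 Y3.85
G1 X0.00 Y0.00
M2 ; end

The solid is a wedge (ramp): 28.7 × 23.1 mm base, rising to 18.6 mm along the y=0 edge and sloping linearly to z=0 at y=23.1. Slicing at Δz = 3.10 mm — 6 equal slices spanning the solid's height, so layer i sits at z = i·h/6 — gives 5 non-empty perimeters. Each is a 4-segment closed polygon; G0 lifts to the layer z and rapids to the start vertex, then G1 traces the edges. The cross-section shrinks linearly with z (the slice at the apex is degenerate and omitted).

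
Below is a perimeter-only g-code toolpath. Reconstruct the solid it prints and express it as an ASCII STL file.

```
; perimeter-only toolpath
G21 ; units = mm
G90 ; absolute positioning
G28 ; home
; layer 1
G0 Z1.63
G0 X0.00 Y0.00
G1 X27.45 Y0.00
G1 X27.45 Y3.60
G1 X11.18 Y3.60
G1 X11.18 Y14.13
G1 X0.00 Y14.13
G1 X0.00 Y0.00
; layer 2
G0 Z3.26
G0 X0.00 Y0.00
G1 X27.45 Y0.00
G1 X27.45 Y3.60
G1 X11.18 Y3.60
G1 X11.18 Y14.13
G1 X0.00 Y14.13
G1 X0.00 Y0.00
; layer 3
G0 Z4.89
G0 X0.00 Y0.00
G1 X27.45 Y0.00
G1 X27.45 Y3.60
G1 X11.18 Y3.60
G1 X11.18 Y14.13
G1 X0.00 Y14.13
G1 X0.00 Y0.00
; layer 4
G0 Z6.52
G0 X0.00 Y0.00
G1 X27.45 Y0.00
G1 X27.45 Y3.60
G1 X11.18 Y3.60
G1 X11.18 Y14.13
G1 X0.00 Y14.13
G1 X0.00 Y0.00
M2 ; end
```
solid part
  facet normal 0.0000 0.0000 -1.0000
    outer loop
      vertex 27.45 3.60 0.00
      vertex 27.45 0.00 0.00
      vertex 0.00 0.00 0.00
    endloop
  endfacet
  facet normal 0.0000 0.0000 -1.0000
    outer loop
      vertex 11.18 3.60 0.00
      vertex 27.45 3.60 0.00
      vertex 0.00 0.00 0.00
    endloop
  endfacet
  facet normal 0.0000 0.0000 -1.0000
    outer loop
      vertex 11.18 14.13 0.00
      vertex 11.18 3.60 0.00
      vertex 0.00 0.00 0.00
    endloop
  endfacet
  facet normal 0.0000 0.0000 -1.0000
    outer loop
      vertex 0.00 14.13 0.00
      vertex 11.18 14.13 0.00
      vertex 0.00 0.00 0.00
    endloop
  endfacet
  facet normal 0.0000 0.0000 1.0000
    outer loop
      vertex 0.00 0.00 6.52
      vertex 27.45 0.00 6.52
      vertex 27.45 3.60 6.52
    endloop
  endfacet
  facet normal 0.0000 0.0000 1.0000
    outer loop
      vertex 0.00 0.00 6.52
      vertex 27.45 3.60 6.52
      vertex 11.18 3.60 6.52
    endloop
  endfacet
  facet normal 0.0000 0.0000 1.0000
    outer loop
      vertex 0.00 0.00 6.52
      vertex 11.18 3.60 6.52
      vertex 11.18 14.13 6.52
    endloop
  endfacet
  facet normal 0.0000 0.0000 1.0000
    outer loop
      vertex 0.00 0.00 6.52
      vertex 11.18 14.13 6.52
      vertex 0.00 14.13 6.52
    endloop
  endfacet
  facet normal 0.0000 -1.0000 0.0000
    outer loop
      vertex 0.00 0.00 0.00
      vertex 27.45 0.00 0.00
      vertex 27.45 0.00 6.52
    endloop
  endfacet
  facet normal 0.0000 -1.0000 0.0000
    outer loop
      vertex 0.00 0.00 0.00
      vertex 27.45 0.00 6.52
      vertex 0.00 0.00 6.52
    endloop
  endfacet
  facet normal 1.0000 0.0000 0.0000
    outer loop
      vertex 27.45 0.00 0.00
      vertex 27.45 3.60 0.00
      vertex 27.45 3.60 6.52
    endloop
  endfacet
  facet normal 1.0000 0.0000 0.0000
    outer loop
      vertex 27.45 0.00 0.00
      vertex 27.45 3.60 6.52
      vertex 27.45 0.00 6.52
    endloop
  endfacet
  facet normal 0.0000 1.0000 0.0000
    outer loop
      vertex 27.45 3.60 0.00
      vertex 11.18 3.60 0.00
      vertex 11.18 3.60 6.52
    endloop
  endfacet
  facet normal 0.0000 1.0000 0.0000
    outer loop
      vertex 27.45 3.60 0.00
      vertex 11.18 3.60 6.52
      vertex 27.45 3.60 6.52
    endloop
  endfacet
  facet normal 1.0000 0.0000 0.0000
    outer loop
      vertex 11.18 3.60 0.00
      vertex 11.18 14.13 0.00
      vertex 11.18 14.13 6.52
    endloop
  endfacet
  facet normal 1.0000 0.0000 0.0000
    outer loop
      vertex 11.18 3.60 0.00
      vertex 11.18 14.13 6.52
      vertex 11.18 3.60 6.52
    endloop
  endfacet
  facet normal 0.0000 1.0000 0.0000
    outer loop
      vertex 11.18 14.13 0.00
      vertex 0.00 14.13 0.00
      vertex 0.00 14.13 6.52
    endloop
  endfacet
  facet normal 0.0000 1.0000 0.0000
    outer loop
      vertex 11.18 14.13 0.00
      vertex 0.00 14.13 6.52
      vertex 11.18 14.13 6.52
    endloop
  endfacet
  facet normal -1.0000 0.0000 0.0000
    outer loop
      vertex 0.00 14.13 0.00
      vertex 0.00 0.00 0.00
      vertex 0.00 0.00 6.52
    endloop
  endfacet
  facet normal -1.0000 0.0000 0.0000
    outer loop
      vertex 0.00 14.13 0.00
      vertex 0.00 0.00 6.52
      vertex 0.00 14.13 6.52
    endloop
  endfacet
endsolid part

The G0 Z moves step by Δz≈1.63 mm. Every layer's G1 loop is the same polygon, so the solid is a straight extrusion of it from z=0 to z≈6.52. Closing with flat bottom and top caps and triangulating gives 20 facets — an L-shaped prism: outer 27.4 × 14.1 mm, arm thicknesses ≈ 3.6 mm (horizontal) and 11.2 mm (vertical), extruded 6.52 mm in z.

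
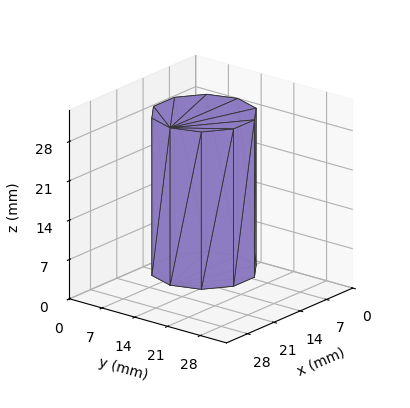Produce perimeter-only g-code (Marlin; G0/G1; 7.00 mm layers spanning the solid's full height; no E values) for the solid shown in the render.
Reading the render: the shape is a regular 10-sided prism (a cylinder approximated with 10 flat sides), circumscribed radius ≈ 9 mm, height ≈ 28 mm (dimensions read to the nearest mm from the axis ticks). For the g-code, the solid's height is divided into equal slices at the stated Δz and each level perimeter traced with G1 moves after a G0 lift.

; perimeter-only toolpath
G21 ; units = mm
G90 ; absolute positioning
G28 ; home
; layer 1
G0 Z7.00
G0 X18.00 Y9.00
G1 X16.28 Y14.29
G1 X11.78 Y17.56
G1 X6.22 Y17.56
G1 X1.72 Y14.29
G1 X0.00 Y9.00
G1 X1.72 Y3.71
G1 X6.22 Y0.44
G1 X11.78 Y0.44
G1 X16.28 Y3.71
G1 X18.00 Y9.00
; layer 2
G0 Z14.00
G0 X18.00 Y9.00
G1 X16.28 Y14.29
G1 X11.78 Y17.56
G1 X6.22 Y17.56
G1 X1.72 Y14.29
G1 X0.00 Y9.00
G1 X1.72 Y3.71
G1 X6.22 Y0.44
G1 X11.78 Y0.44
G1 X16.28 Y3.71
G1 X18.00 Y9.00
; layer 3
G0 Z21.00
G0 X18.00 Y9.00
G1 X16.28 Y14.29
G1 X11.78 Y17.56
G1 X6.22 Y17.56
G1 X1.72 Y14.29
G1 X0.00 Y9.00
G1 X1.72 Y3.71
G1 X6.22 Y0.44
G1 X11.78 Y0.44
G1 X16.28 Y3.71
G1 X18.00 Y9.00
; layer 4
G0 Z28.00
G0 X18.00 Y9.00
G1 X16.28 Y14.29
G1 X11.78 Y17.56
G1 X6.22 Y17.56
G1 X1.72 Y14.29
G1 X0.00 Y9.00
G1 X1.72 Y3.71
G1 X6.22 Y0.44
G1 X11.78 Y0.44
G1 X16.28 Y3.71
G1 X18.00 Y9.00
M2 ; end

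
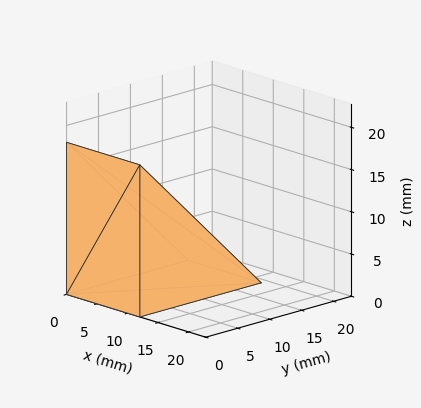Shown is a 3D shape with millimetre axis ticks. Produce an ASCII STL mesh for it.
Reading the render: the shape is a wedge (ramp): 12 × 19 mm base, rising to 18 mm along the y=0 edge and sloping linearly to z=0 at y=19 (dimensions read to the nearest mm from the axis ticks). For the STL, each face is triangulated and given an outward normal.

solid part
  facet normal 0.0000 0.0000 -1.0000
    outer loop
      vertex 12.00 19.00 0.00
      vertex 12.00 0.00 0.00
      vertex 0.00 0.00 0.00
    endloop
  endfacet
  facet normal 0.0000 0.0000 -1.0000
    outer loop
      vertex 0.00 19.00 0.00
      vertex 12.00 19.00 0.00
      vertex 0.00 0.00 0.00
    endloop
  endfacet
  facet normal 0.0000 -1.0000 0.0000
    outer loop
      vertex 0.00 0.00 0.00
      vertex 12.00 0.00 0.00
      vertex 12.00 0.00 18.00
    endloop
  endfacet
  facet normal 0.0000 -1.0000 0.0000
    outer loop
      vertex 0.00 0.00 0.00
      vertex 12.00 0.00 18.00
      vertex 0.00 0.00 18.00
    endloop
  endfacet
  facet normal 0.0000 0.6877 0.7260
    outer loop
      vertex 0.00 0.00 18.00
      vertex 12.00 0.00 18.00
      vertex 12.00 19.00 0.00
    endloop
  endfacet
  facet normal 0.0000 0.6877 0.7260
    outer loop
      vertex 0.00 0.00 18.00
      vertex 12.00 19.00 0.00
      vertex 0.00 19.00 0.00
    endloop
  endfacet
  facet normal -1.0000 0.0000 0.0000
    outer loop
      vertex 0.00 0.00 18.00
      vertex 0.00 19.00 0.00
      vertex 0.00 0.00 0.00
    endloop
  endfacet
  facet normal 1.0000 0.0000 0.0000
    outer loop
      vertex 12.00 0.00 0.00
      vertex 12.00 19.00 0.00
      vertex 12.00 0.00 18.00
    endloop
  endfacet
endsolid part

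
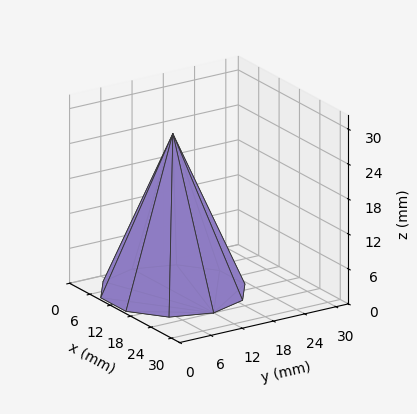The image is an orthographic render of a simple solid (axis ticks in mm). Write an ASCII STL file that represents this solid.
Reading the render: the shape is a regular 10-sided pyramid, base circumscribed radius ≈ 12 mm, apex at z ≈ 27 mm (dimensions read to the nearest mm from the axis ticks). For the STL, each face is triangulated and given an outward normal.

solid part
  facet normal 0.0000 0.0000 -1.0000
    outer loop
      vertex 15.708 23.413 0.000
      vertex 21.708 19.053 0.000
      vertex 24.000 12.000 0.000
    endloop
  endfacet
  facet normal 0.0000 0.0000 -1.0000
    outer loop
      vertex 8.292 23.413 0.000
      vertex 15.708 23.413 0.000
      vertex 24.000 12.000 0.000
    endloop
  endfacet
  facet normal 0.0000 0.0000 -1.0000
    outer loop
      vertex 2.292 19.053 0.000
      vertex 8.292 23.413 0.000
      vertex 24.000 12.000 0.000
    endloop
  endfacet
  facet normal 0.0000 0.0000 -1.0000
    outer loop
      vertex 0.000 12.000 0.000
      vertex 2.292 19.053 0.000
      vertex 24.000 12.000 0.000
    endloop
  endfacet
  facet normal 0.0000 0.0000 -1.0000
    outer loop
      vertex 2.292 4.947 0.000
      vertex 0.000 12.000 0.000
      vertex 24.000 12.000 0.000
    endloop
  endfacet
  facet normal 0.0000 0.0000 -1.0000
    outer loop
      vertex 8.292 0.587 0.000
      vertex 2.292 4.947 0.000
      vertex 24.000 12.000 0.000
    endloop
  endfacet
  facet normal 0.0000 0.0000 -1.0000
    outer loop
      vertex 15.708 0.587 0.000
      vertex 8.292 0.587 0.000
      vertex 24.000 12.000 0.000
    endloop
  endfacet
  facet normal 0.0000 0.0000 -1.0000
    outer loop
      vertex 21.708 4.947 0.000
      vertex 15.708 0.587 0.000
      vertex 24.000 12.000 0.000
    endloop
  endfacet
  facet normal 0.8760 0.2847 0.3893
    outer loop
      vertex 24.000 12.000 0.000
      vertex 21.708 19.053 0.000
      vertex 12.000 12.000 27.000
    endloop
  endfacet
  facet normal 0.5415 0.7451 0.3893
    outer loop
      vertex 21.708 19.053 0.000
      vertex 15.708 23.413 0.000
      vertex 12.000 12.000 27.000
    endloop
  endfacet
  facet normal 0.0000 0.9211 0.3893
    outer loop
      vertex 15.708 23.413 0.000
      vertex 8.292 23.413 0.000
      vertex 12.000 12.000 27.000
    endloop
  endfacet
  facet normal -0.5415 0.7451 0.3893
    outer loop
      vertex 8.292 23.413 0.000
      vertex 2.292 19.053 0.000
      vertex 12.000 12.000 27.000
    endloop
  endfacet
  facet normal -0.8760 0.2847 0.3893
    outer loop
      vertex 2.292 19.053 0.000
      vertex 0.000 12.000 0.000
      vertex 12.000 12.000 27.000
    endloop
  endfacet
  facet normal -0.8760 -0.2847 0.3893
    outer loop
      vertex 0.000 12.000 0.000
      vertex 2.292 4.947 0.000
      vertex 12.000 12.000 27.000
    endloop
  endfacet
  facet normal -0.5415 -0.7451 0.3893
    outer loop
      vertex 2.292 4.947 0.000
      vertex 8.292 0.587 0.000
      vertex 12.000 12.000 27.000
    endloop
  endfacet
  facet normal 0.0000 -0.9211 0.3893
    outer loop
      vertex 8.292 0.587 0.000
      vertex 15.708 0.587 0.000
      vertex 12.000 12.000 27.000
    endloop
  endfacet
  facet normal 0.5415 -0.7451 0.3893
    outer loop
      vertex 15.708 0.587 0.000
      vertex 21.708 4.947 0.000
      vertex 12.000 12.000 27.000
    endloop
  endfacet
  facet normal 0.8760 -0.2847 0.3893
    outer loop
      vertex 21.708 4.947 0.000
      vertex 24.000 12.000 0.000
      vertex 12.000 12.000 27.000
    endloop
  endfacet
endsolid part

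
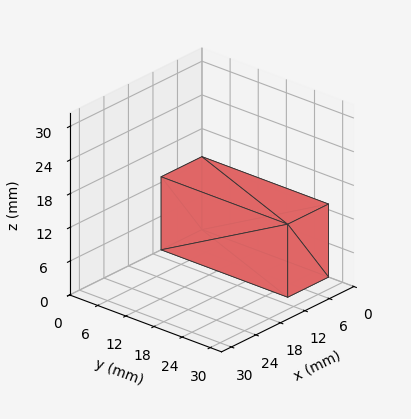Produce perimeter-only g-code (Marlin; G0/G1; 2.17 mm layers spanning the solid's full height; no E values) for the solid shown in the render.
Reading the render: the shape is a rectangular box, roughly 10 × 27 mm footprint and 13 mm tall (dimensions read to the nearest mm from the axis ticks). For the g-code, the solid's height is divided into equal slices at the stated Δz and each level perimeter traced with G1 moves after a G0 lift.

; perimeter-only toolpath
G21 ; units = mm
G90 ; absolute positioning
G28 ; home
; layer 1
G0 Z2.17
G0 X0.00 Y0.00
G1 X10.00 Y0.00
G1 X10.00 Y27.00
G1 X0.00 Y27.00
G1 X0.00 Y0.00
; layer 2
G0 Z4.33
G0 X0.00 Y0.00
G1 X10.00 Y0.00
G1 X10.00 Y27.00
G1 X0.00 Y27.00
G1 X0.00 Y0.00
; layer 3
G0 Z6.50
G0 X0.00 Y0.00
G1 X10.00 Y0.00
G1 X10.00 Y27.00
G1 X0.00 Y27.00
G1 X0.00 Y0.00
; layer 4
G0 Z8.67
G0 X0.00 Y0.00
G1 X10.00 Y0.00
G1 X10.00 Y27.00
G1 X0.00 Y27.00
G1 X0.00 Y0.00
; layer 5
G0 Z10.83
G0 X0.00 Y0.00
G1 X10.00 Y0.00
G1 X10.00 Y27.00
G1 X0.00 Y27.00
G1 X0.00 Y0.00
; layer 6
G0 Z13.00
G0 X0.00 Y0.00
G1 X10.00 Y0.00
G1 X10.00 Y27.00
G1 X0.00 Y27.00
G1 X0.00 Y0.00
M2 ; end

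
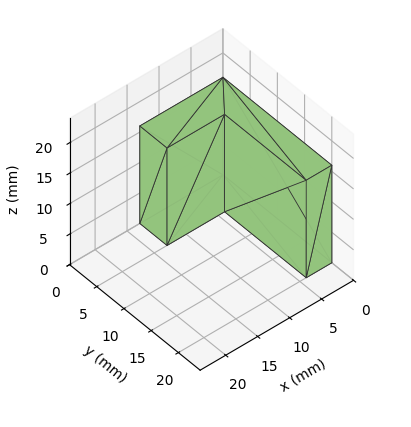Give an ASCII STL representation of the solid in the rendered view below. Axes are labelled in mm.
Reading the render: the shape is an L-shaped prism: outer 13 × 20 mm, arm thicknesses ≈ 5 mm (horizontal) and 4 mm (vertical), extruded 16 mm in z (dimensions read to the nearest mm from the axis ticks). For the STL, each face is triangulated and given an outward normal.

solid part
  facet normal 0.0000 0.0000 -1.0000
    outer loop
      vertex 13.00 5.00 0.00
      vertex 13.00 0.00 0.00
      vertex 0.00 0.00 0.00
    endloop
  endfacet
  facet normal 0.0000 0.0000 -1.0000
    outer loop
      vertex 4.00 5.00 0.00
      vertex 13.00 5.00 0.00
      vertex 0.00 0.00 0.00
    endloop
  endfacet
  facet normal 0.0000 0.0000 -1.0000
    outer loop
      vertex 4.00 20.00 0.00
      vertex 4.00 5.00 0.00
      vertex 0.00 0.00 0.00
    endloop
  endfacet
  facet normal 0.0000 0.0000 -1.0000
    outer loop
      vertex 0.00 20.00 0.00
      vertex 4.00 20.00 0.00
      vertex 0.00 0.00 0.00
    endloop
  endfacet
  facet normal 0.0000 0.0000 1.0000
    outer loop
      vertex 0.00 0.00 16.00
      vertex 13.00 0.00 16.00
      vertex 13.00 5.00 16.00
    endloop
  endfacet
  facet normal 0.0000 0.0000 1.0000
    outer loop
      vertex 0.00 0.00 16.00
      vertex 13.00 5.00 16.00
      vertex 4.00 5.00 16.00
    endloop
  endfacet
  facet normal 0.0000 0.0000 1.0000
    outer loop
      vertex 0.00 0.00 16.00
      vertex 4.00 5.00 16.00
      vertex 4.00 20.00 16.00
    endloop
  endfacet
  facet normal 0.0000 0.0000 1.0000
    outer loop
      vertex 0.00 0.00 16.00
      vertex 4.00 20.00 16.00
      vertex 0.00 20.00 16.00
    endloop
  endfacet
  facet normal 0.0000 -1.0000 0.0000
    outer loop
      vertex 0.00 0.00 0.00
      vertex 13.00 0.00 0.00
      vertex 13.00 0.00 16.00
    endloop
  endfacet
  facet normal 0.0000 -1.0000 0.0000
    outer loop
      vertex 0.00 0.00 0.00
      vertex 13.00 0.00 16.00
      vertex 0.00 0.00 16.00
    endloop
  endfacet
  facet normal 1.0000 0.0000 0.0000
    outer loop
      vertex 13.00 0.00 0.00
      vertex 13.00 5.00 0.00
      vertex 13.00 5.00 16.00
    endloop
  endfacet
  facet normal 1.0000 0.0000 0.0000
    outer loop
      vertex 13.00 0.00 0.00
      vertex 13.00 5.00 16.00
      vertex 13.00 0.00 16.00
    endloop
  endfacet
  facet normal 0.0000 1.0000 0.0000
    outer loop
      vertex 13.00 5.00 0.00
      vertex 4.00 5.00 0.00
      vertex 4.00 5.00 16.00
    endloop
  endfacet
  facet normal 0.0000 1.0000 0.0000
    outer loop
      vertex 13.00 5.00 0.00
      vertex 4.00 5.00 16.00
      vertex 13.00 5.00 16.00
    endloop
  endfacet
  facet normal 1.0000 0.0000 0.0000
    outer loop
      vertex 4.00 5.00 0.00
      vertex 4.00 20.00 0.00
      vertex 4.00 20.00 16.00
    endloop
  endfacet
  facet normal 1.0000 0.0000 0.0000
    outer loop
      vertex 4.00 5.00 0.00
      vertex 4.00 20.00 16.00
      vertex 4.00 5.00 16.00
    endloop
  endfacet
  facet normal 0.0000 1.0000 0.0000
    outer loop
      vertex 4.00 20.00 0.00
      vertex 0.00 20.00 0.00
      vertex 0.00 20.00 16.00
    endloop
  endfacet
  facet normal 0.0000 1.0000 0.0000
    outer loop
      vertex 4.00 20.00 0.00
      vertex 0.00 20.00 16.00
      vertex 4.00 20.00 16.00
    endloop
  endfacet
  facet normal -1.0000 0.0000 0.0000
    outer loop
      vertex 0.00 20.00 0.00
      vertex 0.00 0.00 0.00
      vertex 0.00 0.00 16.00
    endloop
  endfacet
  facet normal -1.0000 0.0000 0.0000
    outer loop
      vertex 0.00 20.00 0.00
      vertex 0.00 0.00 16.00
      vertex 0.00 20.00 16.00
    endloop
  endfacet
endsolid part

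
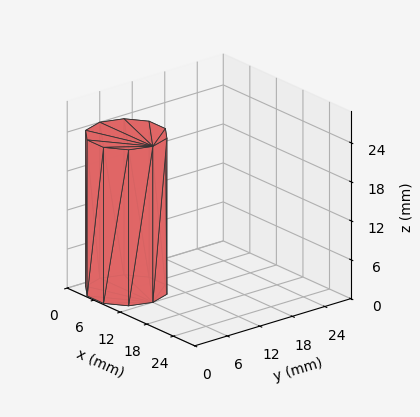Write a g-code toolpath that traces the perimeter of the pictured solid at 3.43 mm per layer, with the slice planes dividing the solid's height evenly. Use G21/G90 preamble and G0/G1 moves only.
Reading the render: the shape is a regular 10-sided prism (a cylinder approximated with 10 flat sides), circumscribed radius ≈ 6 mm, height ≈ 24 mm (dimensions read to the nearest mm from the axis ticks). For the g-code, the solid's height is divided into equal slices at the stated Δz and each level perimeter traced with G1 moves after a G0 lift.

; perimeter-only toolpath
G21 ; units = mm
G90 ; absolute positioning
G28 ; home
; layer 1
G0 Z3.43
G0 X12.00 Y6.00
G1 X10.85 Y9.53
G1 X7.85 Y11.71
G1 X4.15 Y11.71
G1 X1.15 Y9.53
G1 X0.00 Y6.00
G1 X1.15 Y2.47
G1 X4.15 Y0.29
G1 X7.85 Y0.29
G1 X10.85 Y2.47
G1 X12.00 Y6.00
; layer 2
G0 Z6.86
G0 X12.00 Y6.00
G1 X10.85 Y9.53
G1 X7.85 Y11.71
G1 X4.15 Y11.71
G1 X1.15 Y9.53
G1 X0.00 Y6.00
G1 X1.15 Y2.47
G1 X4.15 Y0.29
G1 X7.85 Y0.29
G1 X10.85 Y2.47
G1 X12.00 Y6.00
; layer 3
G0 Z10.29
G0 X12.00 Y6.00
G1 X10.85 Y9.53
G1 X7.85 Y11.71
G1 X4.15 Y11.71
G1 X1.15 Y9.53
G1 X0.00 Y6.00
G1 X1.15 Y2.47
G1 X4.15 Y0.29
G1 X7.85 Y0.29
G1 X10.85 Y2.47
G1 X12.00 Y6.00
; layer 4
G0 Z13.71
G0 X12.00 Y6.00
G1 X10.85 Y9.53
G1 X7.85 Y11.71
G1 X4.15 Y11.71
G1 X1.15 Y9.53
G1 X0.00 Y6.00
G1 X1.15 Y2.47
G1 X4.15 Y0.29
G1 X7.85 Y0.29
G1 X10.85 Y2.47
G1 X12.00 Y6.00
; layer 5
G0 Z17.14
G0 X12.00 Y6.00
G1 X10.85 Y9.53
G1 X7.85 Y11.71
G1 X4.15 Y11.71
G1 X1.15 Y9.53
G1 X0.00 Y6.00
G1 X1.15 Y2.47
G1 X4.15 Y0.29
G1 X7.85 Y0.29
G1 X10.85 Y2.47
G1 X12.00 Y6.00
; layer 6
G0 Z20.57
G0 X12.00 Y6.00
G1 X10.85 Y9.53
G1 X7.85 Y11.71
G1 X4.15 Y11.71
G1 X1.15 Y9.53
G1 X0.00 Y6.00
G1 X1.15 Y2.47
G1 X4.15 Y0.29
G1 X7.85 Y0.29
G1 X10.85 Y2.47
G1 X12.00 Y6.00
; layer 7
G0 Z24.00
G0 X12.00 Y6.00
G1 X10.85 Y9.53
G1 X7.85 Y11.71
G1 X4.15 Y11.71
G1 X1.15 Y9.53
G1 X0.00 Y6.00
G1 X1.15 Y2.47
G1 X4.15 Y0.29
G1 X7.85 Y0.29
G1 X10.85 Y2.47
G1 X12.00 Y6.00
M2 ; end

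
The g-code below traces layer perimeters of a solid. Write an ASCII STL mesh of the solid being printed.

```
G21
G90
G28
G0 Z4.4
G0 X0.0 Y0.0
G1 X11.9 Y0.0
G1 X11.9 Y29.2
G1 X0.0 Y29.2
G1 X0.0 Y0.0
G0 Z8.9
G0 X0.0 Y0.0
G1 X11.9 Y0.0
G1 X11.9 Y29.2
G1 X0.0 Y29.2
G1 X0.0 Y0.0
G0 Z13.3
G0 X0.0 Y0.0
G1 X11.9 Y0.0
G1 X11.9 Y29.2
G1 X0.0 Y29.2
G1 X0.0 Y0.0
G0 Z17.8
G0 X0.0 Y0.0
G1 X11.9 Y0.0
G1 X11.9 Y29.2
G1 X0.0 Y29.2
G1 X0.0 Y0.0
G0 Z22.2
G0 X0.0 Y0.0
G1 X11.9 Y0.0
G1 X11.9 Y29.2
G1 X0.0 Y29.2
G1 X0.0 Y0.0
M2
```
solid part
  facet normal 0.0000 0.0000 -1.0000
    outer loop
      vertex 11.9 29.2 0.0
      vertex 11.9 0.0 0.0
      vertex 0.0 0.0 0.0
    endloop
  endfacet
  facet normal 0.0000 0.0000 -1.0000
    outer loop
      vertex 0.0 29.2 0.0
      vertex 11.9 29.2 0.0
      vertex 0.0 0.0 0.0
    endloop
  endfacet
  facet normal 0.0000 0.0000 1.0000
    outer loop
      vertex 0.0 0.0 22.2
      vertex 11.9 0.0 22.2
      vertex 11.9 29.2 22.2
    endloop
  endfacet
  facet normal 0.0000 0.0000 1.0000
    outer loop
      vertex 0.0 0.0 22.2
      vertex 11.9 29.2 22.2
      vertex 0.0 29.2 22.2
    endloop
  endfacet
  facet normal 0.0000 -1.0000 0.0000
    outer loop
      vertex 0.0 0.0 0.0
      vertex 11.9 0.0 0.0
      vertex 11.9 0.0 22.2
    endloop
  endfacet
  facet normal 0.0000 -1.0000 0.0000
    outer loop
      vertex 0.0 0.0 0.0
      vertex 11.9 0.0 22.2
      vertex 0.0 0.0 22.2
    endloop
  endfacet
  facet normal 0.0000 1.0000 0.0000
    outer loop
      vertex 11.9 29.2 22.2
      vertex 11.9 29.2 0.0
      vertex 0.0 29.2 0.0
    endloop
  endfacet
  facet normal 0.0000 1.0000 0.0000
    outer loop
      vertex 0.0 29.2 22.2
      vertex 11.9 29.2 22.2
      vertex 0.0 29.2 0.0
    endloop
  endfacet
  facet normal -1.0000 0.0000 0.0000
    outer loop
      vertex 0.0 29.2 22.2
      vertex 0.0 29.2 0.0
      vertex 0.0 0.0 0.0
    endloop
  endfacet
  facet normal -1.0000 0.0000 0.0000
    outer loop
      vertex 0.0 0.0 22.2
      vertex 0.0 29.2 22.2
      vertex 0.0 0.0 0.0
    endloop
  endfacet
  facet normal 1.0000 0.0000 0.0000
    outer loop
      vertex 11.9 0.0 0.0
      vertex 11.9 29.2 0.0
      vertex 11.9 29.2 22.2
    endloop
  endfacet
  facet normal 1.0000 0.0000 0.0000
    outer loop
      vertex 11.9 0.0 0.0
      vertex 11.9 29.2 22.2
      vertex 11.9 0.0 22.2
    endloop
  endfacet
endsolid part

The G0 Z moves step by Δz≈4.4 mm. Every layer's G1 loop is the same polygon, so the solid is a straight extrusion of it from z=0 to z≈22.2. Closing with flat bottom and top caps and triangulating gives 12 facets — a rectangular box, roughly 11.9 × 29.2 mm footprint and 22.2 mm tall.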